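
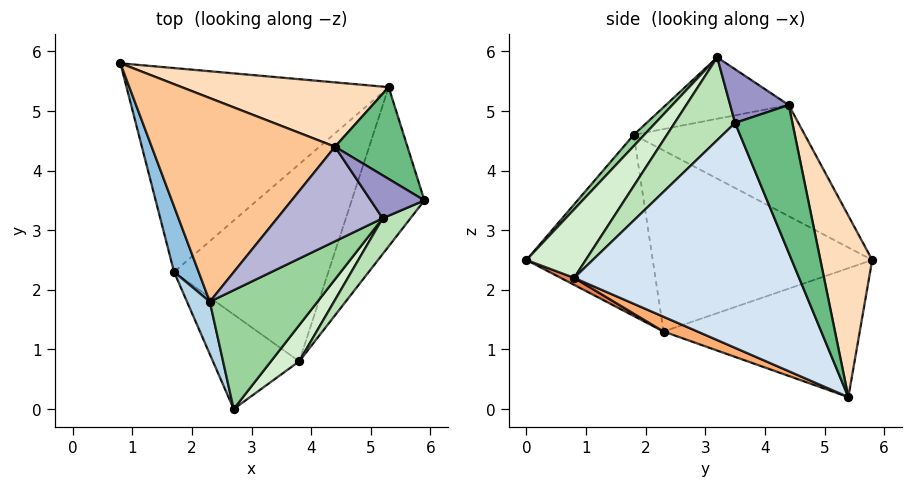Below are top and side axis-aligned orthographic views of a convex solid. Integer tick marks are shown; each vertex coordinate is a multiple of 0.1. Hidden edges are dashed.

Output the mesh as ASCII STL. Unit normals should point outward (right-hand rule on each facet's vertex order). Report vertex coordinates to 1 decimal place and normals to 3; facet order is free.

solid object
 facet normal -0.433 0.191 -0.881
  outer loop
   vertex 1.7 2.3 1.3
   vertex 0.8 5.8 2.5
   vertex 5.3 5.4 0.2
  endloop
 endfacet
 facet normal -0.949 -0.288 0.129
  outer loop
   vertex 1.7 2.3 1.3
   vertex 2.3 1.8 4.6
   vertex 0.8 5.8 2.5
  endloop
 endfacet
 facet normal -0.932 -0.344 0.117
  outer loop
   vertex 1.7 2.3 1.3
   vertex 2.7 0.0 2.5
   vertex 2.3 1.8 4.6
  endloop
 endfacet
 facet normal 0.870 -0.406 -0.281
  outer loop
   vertex 3.8 0.8 2.2
   vertex 5.3 5.4 0.2
   vertex 5.9 3.5 4.8
  endloop
 endfacet
 facet normal 0.073 -0.436 -0.897
  outer loop
   vertex 3.8 0.8 2.2
   vertex 2.7 0.0 2.5
   vertex 1.7 2.3 1.3
  endloop
 endfacet
 facet normal 0.086 -0.421 -0.903
  outer loop
   vertex 3.8 0.8 2.2
   vertex 1.7 2.3 1.3
   vertex 5.3 5.4 0.2
  endloop
 endfacet
 facet normal -0.503 0.247 0.829
  outer loop
   vertex 4.4 4.4 5.1
   vertex 0.8 5.8 2.5
   vertex 2.3 1.8 4.6
  endloop
 endfacet
 facet normal 0.203 0.951 0.231
  outer loop
   vertex 4.4 4.4 5.1
   vertex 5.3 5.4 0.2
   vertex 0.8 5.8 2.5
  endloop
 endfacet
 facet normal 0.535 0.803 0.262
  outer loop
   vertex 4.4 4.4 5.1
   vertex 5.9 3.5 4.8
   vertex 5.3 5.4 0.2
  endloop
 endfacet
 facet normal 0.068 -0.751 0.657
  outer loop
   vertex 5.2 3.2 5.9
   vertex 2.3 1.8 4.6
   vertex 2.7 0.0 2.5
  endloop
 endfacet
 facet normal 0.656 -0.722 0.220
  outer loop
   vertex 5.2 3.2 5.9
   vertex 3.8 0.8 2.2
   vertex 5.9 3.5 4.8
  endloop
 endfacet
 facet normal 0.613 -0.748 0.253
  outer loop
   vertex 5.2 3.2 5.9
   vertex 2.7 0.0 2.5
   vertex 3.8 0.8 2.2
  endloop
 endfacet
 facet normal 0.514 0.686 0.514
  outer loop
   vertex 5.2 3.2 5.9
   vertex 5.9 3.5 4.8
   vertex 4.4 4.4 5.1
  endloop
 endfacet
 facet normal -0.489 0.234 0.840
  outer loop
   vertex 5.2 3.2 5.9
   vertex 4.4 4.4 5.1
   vertex 2.3 1.8 4.6
  endloop
 endfacet
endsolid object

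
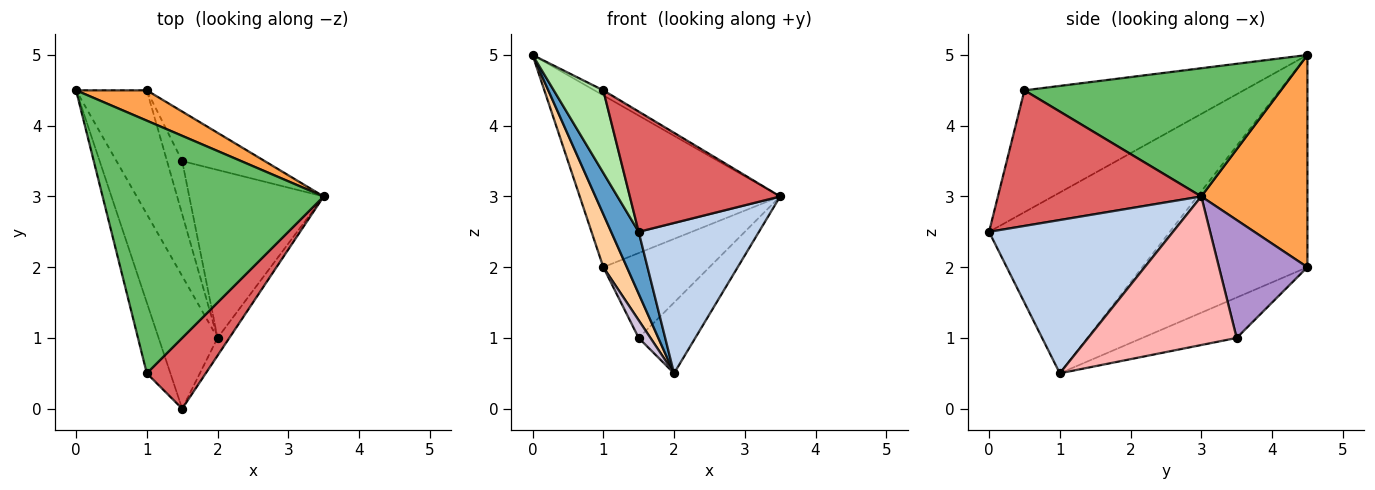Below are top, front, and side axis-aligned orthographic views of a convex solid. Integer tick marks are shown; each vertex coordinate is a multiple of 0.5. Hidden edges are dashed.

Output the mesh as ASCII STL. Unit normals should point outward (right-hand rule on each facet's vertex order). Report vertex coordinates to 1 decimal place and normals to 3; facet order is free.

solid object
 facet normal -0.941 -0.143 -0.307
  outer loop
   vertex 2.0 1.0 0.5
   vertex 1.5 0.0 2.5
   vertex 0.0 4.5 5.0
  endloop
 endfacet
 facet normal 0.835 -0.546 -0.064
  outer loop
   vertex 2.0 1.0 0.5
   vertex 3.5 3.0 3.0
   vertex 1.5 0.0 2.5
  endloop
 endfacet
 facet normal 0.462 0.873 0.154
  outer loop
   vertex 1.0 4.5 2.0
   vertex 0.0 4.5 5.0
   vertex 3.5 3.0 3.0
  endloop
 endfacet
 facet normal -0.940 -0.134 -0.313
  outer loop
   vertex 1.0 4.5 2.0
   vertex 2.0 1.0 0.5
   vertex 0.0 4.5 5.0
  endloop
 endfacet
 facet normal 0.502 0.017 0.865
  outer loop
   vertex 1.0 0.5 4.5
   vertex 3.5 3.0 3.0
   vertex 0.0 4.5 5.0
  endloop
 endfacet
 facet normal -0.959 -0.216 -0.186
  outer loop
   vertex 1.0 0.5 4.5
   vertex 0.0 4.5 5.0
   vertex 1.5 0.0 2.5
  endloop
 endfacet
 facet normal 0.759 -0.561 0.330
  outer loop
   vertex 1.0 0.5 4.5
   vertex 1.5 0.0 2.5
   vertex 3.5 3.0 3.0
  endloop
 endfacet
 facet normal 0.714 0.272 -0.646
  outer loop
   vertex 1.5 3.5 1.0
   vertex 3.5 3.0 3.0
   vertex 2.0 1.0 0.5
  endloop
 endfacet
 facet normal 0.584 0.701 -0.409
  outer loop
   vertex 1.5 3.5 1.0
   vertex 1.0 4.5 2.0
   vertex 3.5 3.0 3.0
  endloop
 endfacet
 facet normal -0.930 -0.116 -0.349
  outer loop
   vertex 1.5 3.5 1.0
   vertex 2.0 1.0 0.5
   vertex 1.0 4.5 2.0
  endloop
 endfacet
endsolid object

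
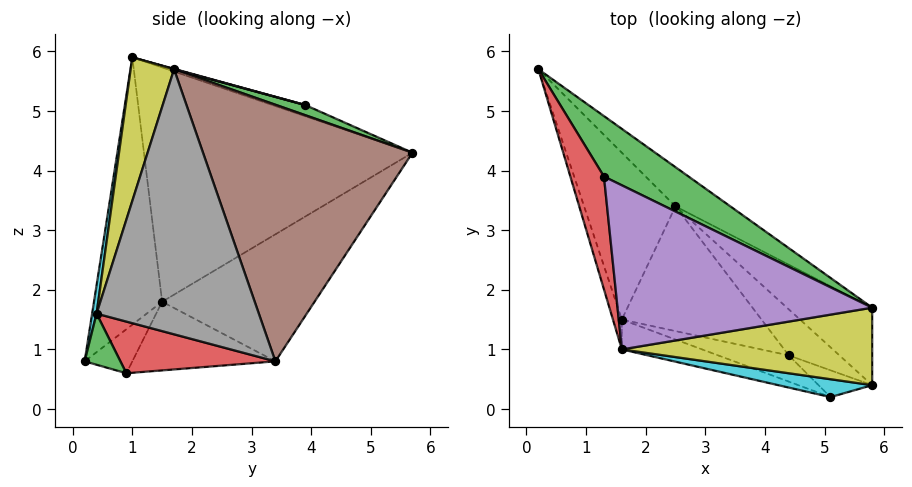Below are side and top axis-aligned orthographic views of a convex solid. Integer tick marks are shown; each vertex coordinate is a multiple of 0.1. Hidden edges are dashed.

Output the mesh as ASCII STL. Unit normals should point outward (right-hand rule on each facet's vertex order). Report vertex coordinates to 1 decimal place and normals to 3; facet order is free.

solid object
 facet normal -0.954 -0.297 -0.036
  outer loop
   vertex 1.6 1.5 1.8
   vertex 1.6 1.0 5.9
   vertex 0.2 5.7 4.3
  endloop
 endfacet
 facet normal -0.374 -0.921 -0.112
  outer loop
   vertex 1.6 1.5 1.8
   vertex 5.1 0.2 0.8
   vertex 1.6 1.0 5.9
  endloop
 endfacet
 facet normal 0.106 0.457 0.883
  outer loop
   vertex 1.3 3.9 5.1
   vertex 5.8 1.7 5.7
   vertex 0.2 5.7 4.3
  endloop
 endfacet
 facet normal -0.307 0.223 0.925
  outer loop
   vertex 1.3 3.9 5.1
   vertex 0.2 5.7 4.3
   vertex 1.6 1.0 5.9
  endloop
 endfacet
 facet normal 0.002 0.266 0.964
  outer loop
   vertex 1.3 3.9 5.1
   vertex 1.6 1.0 5.9
   vertex 5.8 1.7 5.7
  endloop
 endfacet
 facet normal 0.597 0.792 -0.128
  outer loop
   vertex 2.5 3.4 0.8
   vertex 0.2 5.7 4.3
   vertex 5.8 1.7 5.7
  endloop
 endfacet
 facet normal -0.809 0.077 -0.582
  outer loop
   vertex 2.5 3.4 0.8
   vertex 1.6 1.5 1.8
   vertex 0.2 5.7 4.3
  endloop
 endfacet
 facet normal 0.685 0.695 -0.220
  outer loop
   vertex 5.8 0.4 1.6
   vertex 2.5 3.4 0.8
   vertex 5.8 1.7 5.7
  endloop
 endfacet
 facet normal 0.171 -0.939 0.298
  outer loop
   vertex 5.8 0.4 1.6
   vertex 5.8 1.7 5.7
   vertex 1.6 1.0 5.9
  endloop
 endfacet
 facet normal 0.058 -0.979 0.194
  outer loop
   vertex 5.8 0.4 1.6
   vertex 1.6 1.0 5.9
   vertex 5.1 0.2 0.8
  endloop
 endfacet
 facet normal -0.419 -0.611 -0.672
  outer loop
   vertex 4.4 0.9 0.6
   vertex 5.1 0.2 0.8
   vertex 1.6 1.5 1.8
  endloop
 endfacet
 facet normal -0.427 -0.255 -0.868
  outer loop
   vertex 4.4 0.9 0.6
   vertex 1.6 1.5 1.8
   vertex 2.5 3.4 0.8
  endloop
 endfacet
 facet normal 0.621 0.435 -0.652
  outer loop
   vertex 4.4 0.9 0.6
   vertex 5.8 0.4 1.6
   vertex 5.1 0.2 0.8
  endloop
 endfacet
 facet normal 0.613 0.514 -0.601
  outer loop
   vertex 4.4 0.9 0.6
   vertex 2.5 3.4 0.8
   vertex 5.8 0.4 1.6
  endloop
 endfacet
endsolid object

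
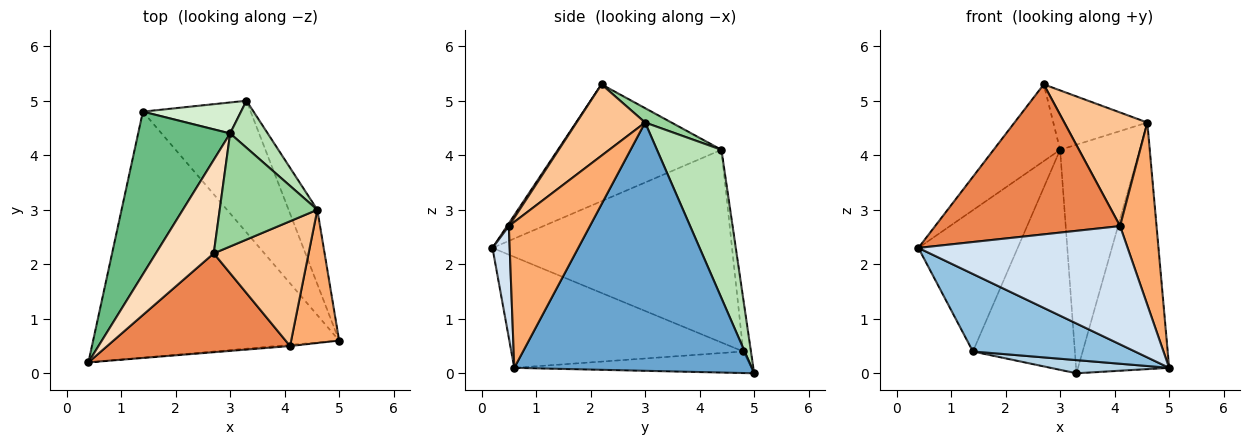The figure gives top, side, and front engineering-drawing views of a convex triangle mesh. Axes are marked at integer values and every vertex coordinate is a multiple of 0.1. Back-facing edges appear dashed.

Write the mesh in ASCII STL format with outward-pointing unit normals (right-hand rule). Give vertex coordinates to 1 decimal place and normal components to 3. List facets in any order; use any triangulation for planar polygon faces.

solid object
 facet normal 0.928 0.356 -0.107
  outer loop
   vertex 4.6 3.0 4.6
   vertex 5.0 0.6 0.1
   vertex 3.3 5.0 0.0
  endloop
 endfacet
 facet normal -0.395 -0.276 -0.876
  outer loop
   vertex 1.4 4.8 0.4
   vertex 5.0 0.6 0.1
   vertex 0.4 0.2 2.3
  endloop
 endfacet
 facet normal -0.195 -0.098 -0.976
  outer loop
   vertex 1.4 4.8 0.4
   vertex 3.3 5.0 0.0
   vertex 5.0 0.6 0.1
  endloop
 endfacet
 facet normal 0.082 -0.997 -0.010
  outer loop
   vertex 4.1 0.5 2.7
   vertex 0.4 0.2 2.3
   vertex 5.0 0.6 0.1
  endloop
 endfacet
 facet normal 0.008 -0.835 0.550
  outer loop
   vertex 4.1 0.5 2.7
   vertex 2.7 2.2 5.3
   vertex 0.4 0.2 2.3
  endloop
 endfacet
 facet normal 0.874 -0.393 0.287
  outer loop
   vertex 4.1 0.5 2.7
   vertex 5.0 0.6 0.1
   vertex 4.6 3.0 4.6
  endloop
 endfacet
 facet normal 0.486 -0.588 0.646
  outer loop
   vertex 4.1 0.5 2.7
   vertex 4.6 3.0 4.6
   vertex 2.7 2.2 5.3
  endloop
 endfacet
 facet normal -0.842 0.342 0.417
  outer loop
   vertex 3.0 4.4 4.1
   vertex 0.4 0.2 2.3
   vertex 2.7 2.2 5.3
  endloop
 endfacet
 facet normal -0.845 0.350 0.403
  outer loop
   vertex 3.0 4.4 4.1
   vertex 1.4 4.8 0.4
   vertex 0.4 0.2 2.3
  endloop
 endfacet
 facet normal 0.129 0.461 0.878
  outer loop
   vertex 3.0 4.4 4.1
   vertex 2.7 2.2 5.3
   vertex 4.6 3.0 4.6
  endloop
 endfacet
 facet normal 0.622 0.767 0.158
  outer loop
   vertex 3.0 4.4 4.1
   vertex 4.6 3.0 4.6
   vertex 3.3 5.0 0.0
  endloop
 endfacet
 facet normal -0.075 0.987 0.139
  outer loop
   vertex 3.0 4.4 4.1
   vertex 3.3 5.0 0.0
   vertex 1.4 4.8 0.4
  endloop
 endfacet
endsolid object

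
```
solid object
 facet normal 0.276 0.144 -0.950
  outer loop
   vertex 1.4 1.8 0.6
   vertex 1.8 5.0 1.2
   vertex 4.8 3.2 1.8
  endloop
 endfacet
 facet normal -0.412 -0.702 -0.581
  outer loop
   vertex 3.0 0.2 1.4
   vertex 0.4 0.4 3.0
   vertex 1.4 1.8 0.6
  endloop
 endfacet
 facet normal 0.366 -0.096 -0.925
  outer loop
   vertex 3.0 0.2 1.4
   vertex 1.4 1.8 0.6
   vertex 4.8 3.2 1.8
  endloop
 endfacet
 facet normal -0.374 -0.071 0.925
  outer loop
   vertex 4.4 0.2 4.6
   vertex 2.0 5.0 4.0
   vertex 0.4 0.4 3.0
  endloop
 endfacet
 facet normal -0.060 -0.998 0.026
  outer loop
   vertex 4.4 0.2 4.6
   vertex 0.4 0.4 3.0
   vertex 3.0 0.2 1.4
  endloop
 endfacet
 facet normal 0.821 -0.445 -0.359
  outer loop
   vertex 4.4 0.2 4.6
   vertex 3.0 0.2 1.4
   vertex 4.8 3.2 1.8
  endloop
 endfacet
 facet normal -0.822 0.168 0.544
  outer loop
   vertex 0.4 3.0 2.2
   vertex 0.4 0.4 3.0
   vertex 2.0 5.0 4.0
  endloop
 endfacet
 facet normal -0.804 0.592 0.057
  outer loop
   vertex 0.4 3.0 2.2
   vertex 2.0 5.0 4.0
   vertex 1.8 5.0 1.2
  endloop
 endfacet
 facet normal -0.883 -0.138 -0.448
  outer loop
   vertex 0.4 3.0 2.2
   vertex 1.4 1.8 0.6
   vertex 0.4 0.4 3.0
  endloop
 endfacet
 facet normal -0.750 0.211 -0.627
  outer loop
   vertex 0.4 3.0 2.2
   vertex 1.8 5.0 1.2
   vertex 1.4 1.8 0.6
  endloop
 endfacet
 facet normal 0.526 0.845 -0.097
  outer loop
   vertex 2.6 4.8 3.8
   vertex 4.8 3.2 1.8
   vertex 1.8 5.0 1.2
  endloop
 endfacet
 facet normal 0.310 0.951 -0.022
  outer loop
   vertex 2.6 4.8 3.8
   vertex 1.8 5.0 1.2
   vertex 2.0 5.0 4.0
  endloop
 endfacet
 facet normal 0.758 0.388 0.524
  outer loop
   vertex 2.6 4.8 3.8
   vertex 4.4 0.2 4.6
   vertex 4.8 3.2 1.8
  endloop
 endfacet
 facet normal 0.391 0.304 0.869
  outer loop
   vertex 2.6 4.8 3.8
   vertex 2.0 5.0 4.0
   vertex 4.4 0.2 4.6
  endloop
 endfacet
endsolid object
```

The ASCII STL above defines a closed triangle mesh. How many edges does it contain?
21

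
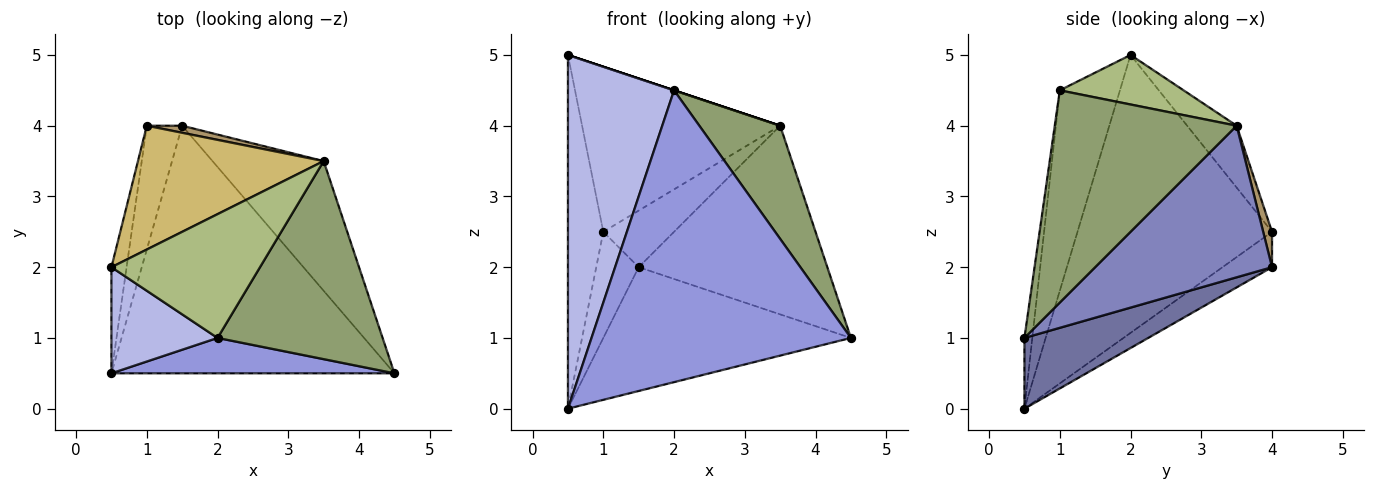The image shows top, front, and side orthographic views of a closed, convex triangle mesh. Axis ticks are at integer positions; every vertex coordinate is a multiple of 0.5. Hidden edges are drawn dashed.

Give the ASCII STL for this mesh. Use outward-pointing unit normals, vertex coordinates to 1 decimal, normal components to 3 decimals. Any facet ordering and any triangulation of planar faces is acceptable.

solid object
 facet normal 0.218 0.436 -0.873
  outer loop
   vertex 1.5 4.0 2.0
   vertex 4.5 0.5 1.0
   vertex 0.5 0.5 0.0
  endloop
 endfacet
 facet normal 0.611 0.652 -0.448
  outer loop
   vertex 3.5 3.5 4.0
   vertex 4.5 0.5 1.0
   vertex 1.5 4.0 2.0
  endloop
 endfacet
 facet normal -0.030 -0.992 0.120
  outer loop
   vertex 2.0 1.0 4.5
   vertex 0.5 0.5 0.0
   vertex 4.5 0.5 1.0
  endloop
 endfacet
 facet normal -0.477 -0.842 0.253
  outer loop
   vertex 2.0 1.0 4.5
   vertex 0.5 2.0 5.0
   vertex 0.5 0.5 0.0
  endloop
 endfacet
 facet normal 0.745 -0.331 0.579
  outer loop
   vertex 2.0 1.0 4.5
   vertex 4.5 0.5 1.0
   vertex 3.5 3.5 4.0
  endloop
 endfacet
 facet normal 0.316 0.000 0.949
  outer loop
   vertex 2.0 1.0 4.5
   vertex 3.5 3.5 4.0
   vertex 0.5 2.0 5.0
  endloop
 endfacet
 facet normal -0.605 0.518 -0.605
  outer loop
   vertex 1.0 4.0 2.5
   vertex 1.5 4.0 2.0
   vertex 0.5 0.5 0.0
  endloop
 endfacet
 facet normal -0.982 0.179 -0.054
  outer loop
   vertex 1.0 4.0 2.5
   vertex 0.5 0.5 0.0
   vertex 0.5 2.0 5.0
  endloop
 endfacet
 facet normal 0.123 0.985 0.123
  outer loop
   vertex 1.0 4.0 2.5
   vertex 3.5 3.5 4.0
   vertex 1.5 4.0 2.0
  endloop
 endfacet
 facet normal -0.196 0.784 0.588
  outer loop
   vertex 1.0 4.0 2.5
   vertex 0.5 2.0 5.0
   vertex 3.5 3.5 4.0
  endloop
 endfacet
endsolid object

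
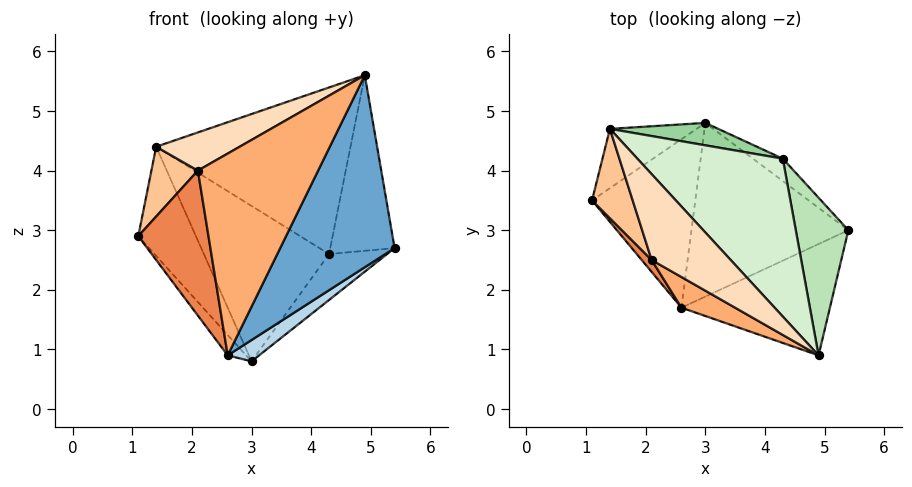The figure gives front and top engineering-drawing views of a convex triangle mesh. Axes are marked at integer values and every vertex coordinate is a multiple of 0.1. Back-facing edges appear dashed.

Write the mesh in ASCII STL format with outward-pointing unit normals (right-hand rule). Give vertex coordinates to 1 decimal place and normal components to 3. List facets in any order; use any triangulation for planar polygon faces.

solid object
 facet normal 0.586 -0.701 -0.406
  outer loop
   vertex 2.6 1.7 0.9
   vertex 5.4 3.0 2.7
   vertex 4.9 0.9 5.6
  endloop
 endfacet
 facet normal -0.763 0.078 -0.642
  outer loop
   vertex 2.6 1.7 0.9
   vertex 1.1 3.5 2.9
   vertex 3.0 4.8 0.8
  endloop
 endfacet
 facet normal 0.570 -0.100 -0.815
  outer loop
   vertex 2.6 1.7 0.9
   vertex 3.0 4.8 0.8
   vertex 5.4 3.0 2.7
  endloop
 endfacet
 facet normal -0.749 0.583 -0.316
  outer loop
   vertex 1.4 4.7 4.4
   vertex 3.0 4.8 0.8
   vertex 1.1 3.5 2.9
  endloop
 endfacet
 facet normal -0.736 -0.675 0.055
  outer loop
   vertex 2.1 2.5 4.0
   vertex 1.1 3.5 2.9
   vertex 2.6 1.7 0.9
  endloop
 endfacet
 facet normal -0.545 -0.829 0.126
  outer loop
   vertex 2.1 2.5 4.0
   vertex 2.6 1.7 0.9
   vertex 4.9 0.9 5.6
  endloop
 endfacet
 facet normal -0.829 -0.344 0.441
  outer loop
   vertex 2.1 2.5 4.0
   vertex 1.4 4.7 4.4
   vertex 1.1 3.5 2.9
  endloop
 endfacet
 facet normal -0.602 -0.324 0.730
  outer loop
   vertex 2.1 2.5 4.0
   vertex 4.9 0.9 5.6
   vertex 1.4 4.7 4.4
  endloop
 endfacet
 facet normal 0.714 0.629 -0.306
  outer loop
   vertex 4.3 4.2 2.6
   vertex 5.4 3.0 2.7
   vertex 3.0 4.8 0.8
  endloop
 endfacet
 facet normal 0.251 0.958 0.138
  outer loop
   vertex 4.3 4.2 2.6
   vertex 3.0 4.8 0.8
   vertex 1.4 4.7 4.4
  endloop
 endfacet
 facet normal 0.600 0.595 0.534
  outer loop
   vertex 4.3 4.2 2.6
   vertex 4.9 0.9 5.6
   vertex 5.4 3.0 2.7
  endloop
 endfacet
 facet normal 0.483 0.635 0.602
  outer loop
   vertex 4.3 4.2 2.6
   vertex 1.4 4.7 4.4
   vertex 4.9 0.9 5.6
  endloop
 endfacet
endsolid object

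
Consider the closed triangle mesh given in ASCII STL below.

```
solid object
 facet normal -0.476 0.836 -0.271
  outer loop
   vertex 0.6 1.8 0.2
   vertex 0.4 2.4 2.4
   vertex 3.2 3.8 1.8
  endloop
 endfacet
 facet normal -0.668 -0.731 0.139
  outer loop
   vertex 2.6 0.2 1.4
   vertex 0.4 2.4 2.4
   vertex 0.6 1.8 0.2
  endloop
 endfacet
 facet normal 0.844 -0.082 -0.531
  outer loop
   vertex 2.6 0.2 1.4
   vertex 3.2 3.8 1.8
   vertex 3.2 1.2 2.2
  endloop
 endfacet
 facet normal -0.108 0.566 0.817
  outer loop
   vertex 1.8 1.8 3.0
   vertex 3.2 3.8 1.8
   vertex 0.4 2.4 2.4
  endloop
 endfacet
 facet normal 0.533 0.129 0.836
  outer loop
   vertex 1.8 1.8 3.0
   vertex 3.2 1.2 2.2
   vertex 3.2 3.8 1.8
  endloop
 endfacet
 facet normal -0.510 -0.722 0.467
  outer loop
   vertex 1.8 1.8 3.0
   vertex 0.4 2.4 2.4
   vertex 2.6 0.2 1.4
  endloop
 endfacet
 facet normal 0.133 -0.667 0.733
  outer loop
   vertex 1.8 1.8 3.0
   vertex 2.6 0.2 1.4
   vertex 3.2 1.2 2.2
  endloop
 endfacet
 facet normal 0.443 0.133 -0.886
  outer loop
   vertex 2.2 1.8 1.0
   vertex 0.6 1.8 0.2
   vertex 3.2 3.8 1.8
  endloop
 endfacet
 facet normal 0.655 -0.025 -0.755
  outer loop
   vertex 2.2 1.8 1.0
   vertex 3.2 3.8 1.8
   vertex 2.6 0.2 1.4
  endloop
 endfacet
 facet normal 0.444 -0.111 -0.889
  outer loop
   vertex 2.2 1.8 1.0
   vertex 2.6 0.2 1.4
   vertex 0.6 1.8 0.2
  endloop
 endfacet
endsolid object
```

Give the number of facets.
10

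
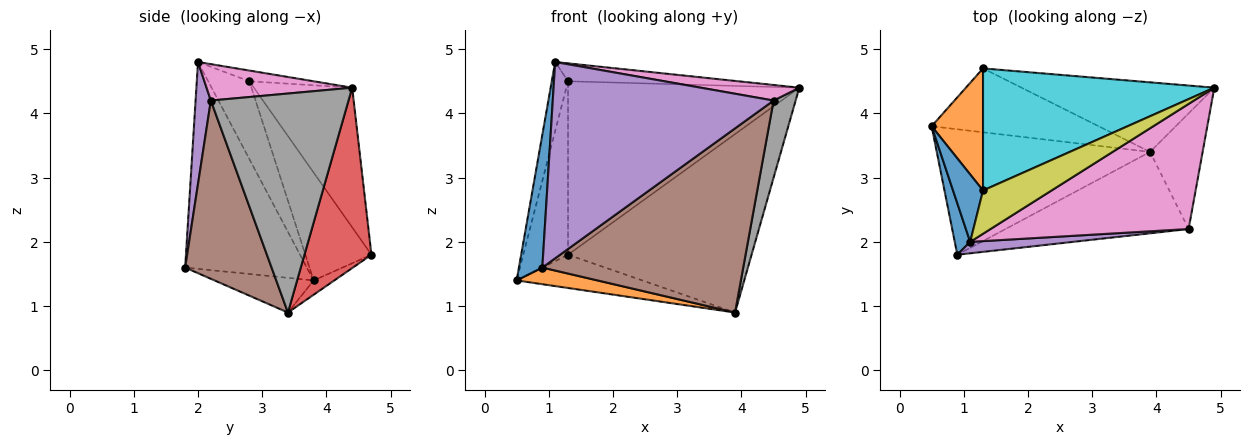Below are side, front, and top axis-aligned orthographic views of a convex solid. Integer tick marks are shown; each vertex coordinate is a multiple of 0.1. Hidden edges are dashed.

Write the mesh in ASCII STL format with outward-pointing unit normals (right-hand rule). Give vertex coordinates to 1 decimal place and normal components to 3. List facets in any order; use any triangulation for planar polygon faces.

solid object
 facet normal -0.979 -0.189 0.073
  outer loop
   vertex 1.1 2.0 4.8
   vertex 0.5 3.8 1.4
   vertex 0.9 1.8 1.6
  endloop
 endfacet
 facet normal -0.159 -0.130 -0.979
  outer loop
   vertex 3.9 3.4 0.9
   vertex 0.9 1.8 1.6
   vertex 0.5 3.8 1.4
  endloop
 endfacet
 facet normal -0.076 0.461 -0.884
  outer loop
   vertex 1.3 4.7 1.8
   vertex 3.9 3.4 0.9
   vertex 0.5 3.8 1.4
  endloop
 endfacet
 facet normal 0.322 0.882 -0.344
  outer loop
   vertex 1.3 4.7 1.8
   vertex 4.9 4.4 4.4
   vertex 3.9 3.4 0.9
  endloop
 endfacet
 facet normal 0.069 -0.996 0.058
  outer loop
   vertex 4.5 2.2 4.2
   vertex 1.1 2.0 4.8
   vertex 0.9 1.8 1.6
  endloop
 endfacet
 facet normal 0.366 -0.851 -0.376
  outer loop
   vertex 4.5 2.2 4.2
   vertex 0.9 1.8 1.6
   vertex 3.9 3.4 0.9
  endloop
 endfacet
 facet normal 0.179 -0.121 0.976
  outer loop
   vertex 4.5 2.2 4.2
   vertex 4.9 4.4 4.4
   vertex 1.1 2.0 4.8
  endloop
 endfacet
 facet normal 0.961 -0.154 -0.231
  outer loop
   vertex 4.5 2.2 4.2
   vertex 3.9 3.4 0.9
   vertex 4.9 4.4 4.4
  endloop
 endfacet
 facet normal -0.143 0.379 0.914
  outer loop
   vertex 1.3 2.8 4.5
   vertex 1.1 2.0 4.8
   vertex 4.9 4.4 4.4
  endloop
 endfacet
 facet normal -0.328 0.772 0.544
  outer loop
   vertex 1.3 2.8 4.5
   vertex 4.9 4.4 4.4
   vertex 1.3 4.7 1.8
  endloop
 endfacet
 facet normal -0.876 0.345 0.337
  outer loop
   vertex 1.3 2.8 4.5
   vertex 0.5 3.8 1.4
   vertex 1.1 2.0 4.8
  endloop
 endfacet
 facet normal -0.770 0.522 0.367
  outer loop
   vertex 1.3 2.8 4.5
   vertex 1.3 4.7 1.8
   vertex 0.5 3.8 1.4
  endloop
 endfacet
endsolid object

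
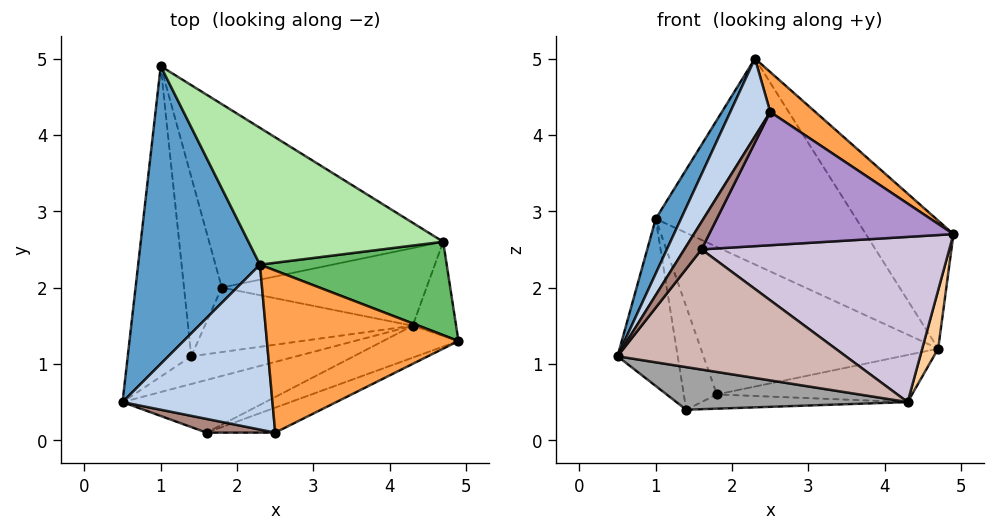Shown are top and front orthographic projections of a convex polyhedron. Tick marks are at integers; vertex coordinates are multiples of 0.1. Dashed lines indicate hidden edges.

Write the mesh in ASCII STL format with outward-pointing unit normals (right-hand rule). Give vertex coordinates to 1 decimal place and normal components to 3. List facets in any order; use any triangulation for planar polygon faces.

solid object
 facet normal -0.890 -0.082 0.449
  outer loop
   vertex 2.3 2.3 5.0
   vertex 1.0 4.9 2.9
   vertex 0.5 0.5 1.1
  endloop
 endfacet
 facet normal -0.837 -0.233 0.494
  outer loop
   vertex 2.3 2.3 5.0
   vertex 0.5 0.5 1.1
   vertex 2.5 0.1 4.3
  endloop
 endfacet
 facet normal 0.609 -0.190 0.770
  outer loop
   vertex 2.3 2.3 5.0
   vertex 2.5 0.1 4.3
   vertex 4.9 1.3 2.7
  endloop
 endfacet
 facet normal 0.947 -0.170 -0.274
  outer loop
   vertex 4.7 2.6 1.2
   vertex 4.9 1.3 2.7
   vertex 4.3 1.5 0.5
  endloop
 endfacet
 facet normal 0.640 0.621 0.453
  outer loop
   vertex 4.7 2.6 1.2
   vertex 2.3 2.3 5.0
   vertex 4.9 1.3 2.7
  endloop
 endfacet
 facet normal 0.611 0.659 0.438
  outer loop
   vertex 4.7 2.6 1.2
   vertex 1.0 4.9 2.9
   vertex 2.3 2.3 5.0
  endloop
 endfacet
 facet normal 0.032 0.626 -0.779
  outer loop
   vertex 4.7 2.6 1.2
   vertex 1.8 2.0 0.6
   vertex 1.0 4.9 2.9
  endloop
 endfacet
 facet normal 0.069 0.518 -0.853
  outer loop
   vertex 4.7 2.6 1.2
   vertex 4.3 1.5 0.5
   vertex 1.8 2.0 0.6
  endloop
 endfacet
 facet normal 0.346 -0.922 -0.173
  outer loop
   vertex 1.6 0.1 2.5
   vertex 4.9 1.3 2.7
   vertex 2.5 0.1 4.3
  endloop
 endfacet
 facet normal 0.346 -0.921 -0.178
  outer loop
   vertex 1.6 0.1 2.5
   vertex 4.3 1.5 0.5
   vertex 4.9 1.3 2.7
  endloop
 endfacet
 facet normal -0.667 -0.667 0.333
  outer loop
   vertex 1.6 0.1 2.5
   vertex 2.5 0.1 4.3
   vertex 0.5 0.5 1.1
  endloop
 endfacet
 facet normal 0.175 -0.902 -0.395
  outer loop
   vertex 1.6 0.1 2.5
   vertex 0.5 0.5 1.1
   vertex 4.3 1.5 0.5
  endloop
 endfacet
 facet normal -0.707 0.335 -0.622
  outer loop
   vertex 1.4 1.1 0.4
   vertex 0.5 0.5 1.1
   vertex 1.0 4.9 2.9
  endloop
 endfacet
 facet normal -0.566 0.411 -0.715
  outer loop
   vertex 1.4 1.1 0.4
   vertex 1.0 4.9 2.9
   vertex 1.8 2.0 0.6
  endloop
 endfacet
 facet normal 0.133 -0.831 -0.541
  outer loop
   vertex 1.4 1.1 0.4
   vertex 4.3 1.5 0.5
   vertex 0.5 0.5 1.1
  endloop
 endfacet
 facet normal 0.004 0.215 -0.977
  outer loop
   vertex 1.4 1.1 0.4
   vertex 1.8 2.0 0.6
   vertex 4.3 1.5 0.5
  endloop
 endfacet
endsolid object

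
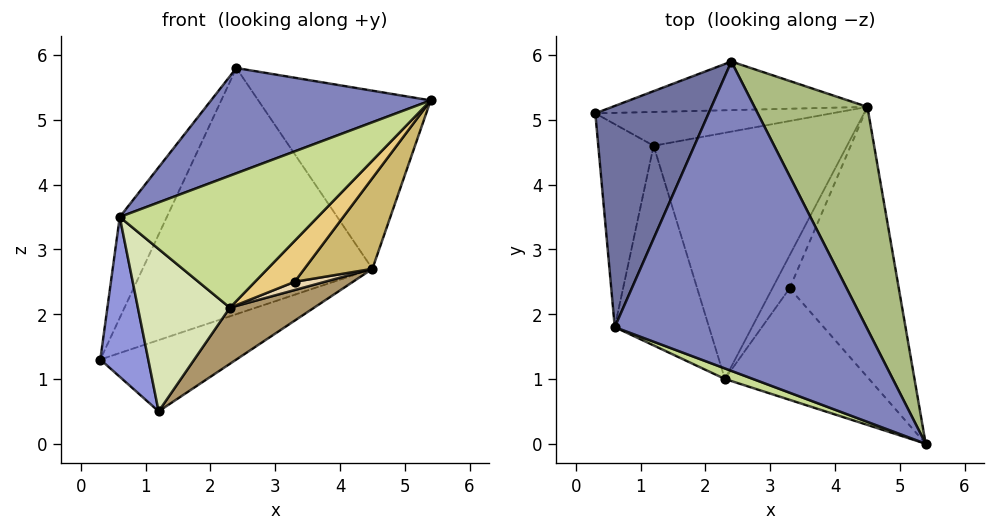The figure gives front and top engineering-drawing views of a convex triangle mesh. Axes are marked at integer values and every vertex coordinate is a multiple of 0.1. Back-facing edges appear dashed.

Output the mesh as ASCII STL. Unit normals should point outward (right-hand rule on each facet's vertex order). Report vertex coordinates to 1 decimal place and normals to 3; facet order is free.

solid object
 facet normal -0.903 0.178 0.390
  outer loop
   vertex 0.6 1.8 3.5
   vertex 2.4 5.9 5.8
   vertex 0.3 5.1 1.3
  endloop
 endfacet
 facet normal -0.430 -0.291 0.855
  outer loop
   vertex 0.6 1.8 3.5
   vertex 5.4 0.0 5.3
   vertex 2.4 5.9 5.8
  endloop
 endfacet
 facet normal -0.722 -0.428 -0.544
  outer loop
   vertex 0.6 1.8 3.5
   vertex 0.3 5.1 1.3
   vertex 1.2 4.6 0.5
  endloop
 endfacet
 facet normal 0.041 0.980 -0.193
  outer loop
   vertex 4.5 5.2 2.7
   vertex 0.3 5.1 1.3
   vertex 2.4 5.9 5.8
  endloop
 endfacet
 facet normal 0.120 0.897 -0.425
  outer loop
   vertex 4.5 5.2 2.7
   vertex 1.2 4.6 0.5
   vertex 0.3 5.1 1.3
  endloop
 endfacet
 facet normal 0.806 0.371 0.462
  outer loop
   vertex 4.5 5.2 2.7
   vertex 2.4 5.9 5.8
   vertex 5.4 0.0 5.3
  endloop
 endfacet
 facet normal -0.374 -0.924 0.074
  outer loop
   vertex 2.3 1.0 2.1
   vertex 5.4 0.0 5.3
   vertex 0.6 1.8 3.5
  endloop
 endfacet
 facet normal -0.683 -0.461 -0.567
  outer loop
   vertex 2.3 1.0 2.1
   vertex 0.6 1.8 3.5
   vertex 1.2 4.6 0.5
  endloop
 endfacet
 facet normal 0.568 -0.183 -0.802
  outer loop
   vertex 2.3 1.0 2.1
   vertex 1.2 4.6 0.5
   vertex 4.5 5.2 2.7
  endloop
 endfacet
 facet normal 0.669 -0.236 -0.705
  outer loop
   vertex 3.3 2.4 2.5
   vertex 4.5 5.2 2.7
   vertex 5.4 0.0 5.3
  endloop
 endfacet
 facet normal 0.651 -0.262 -0.712
  outer loop
   vertex 3.3 2.4 2.5
   vertex 5.4 0.0 5.3
   vertex 2.3 1.0 2.1
  endloop
 endfacet
 facet normal 0.588 -0.196 -0.784
  outer loop
   vertex 3.3 2.4 2.5
   vertex 2.3 1.0 2.1
   vertex 4.5 5.2 2.7
  endloop
 endfacet
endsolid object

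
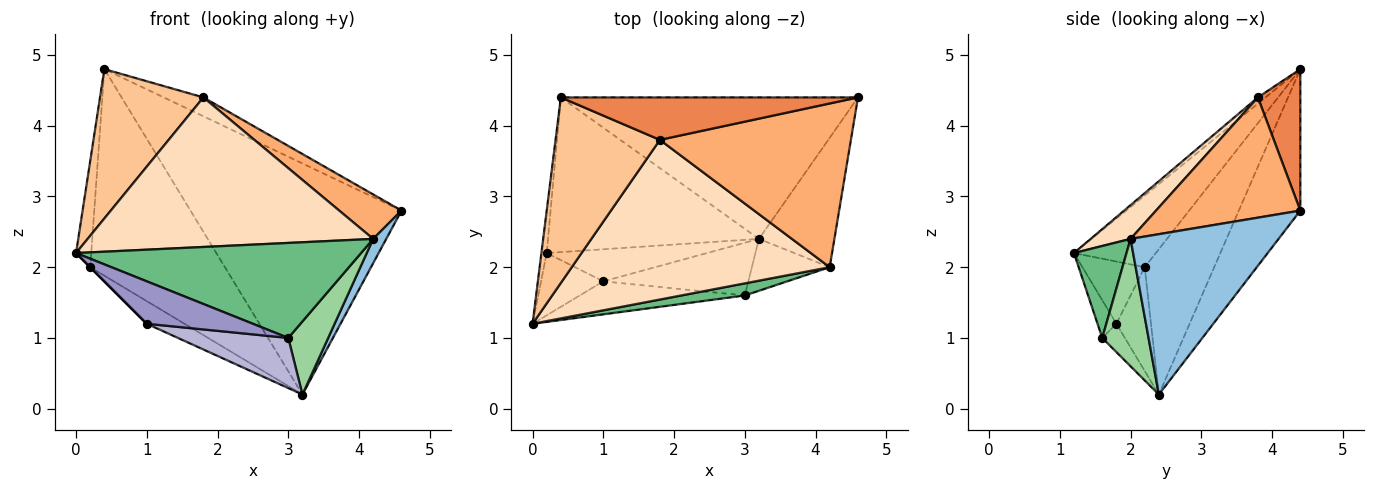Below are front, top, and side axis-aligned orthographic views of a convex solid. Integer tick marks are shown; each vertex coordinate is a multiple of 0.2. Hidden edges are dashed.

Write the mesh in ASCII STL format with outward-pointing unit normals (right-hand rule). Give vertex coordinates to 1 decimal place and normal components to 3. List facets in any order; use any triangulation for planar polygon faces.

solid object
 facet normal -0.241 0.828 -0.507
  outer loop
   vertex 3.2 2.4 0.2
   vertex 0.4 4.4 4.8
   vertex 4.6 4.4 2.8
  endloop
 endfacet
 facet normal 0.902 -0.080 -0.424
  outer loop
   vertex 4.2 2.0 2.4
   vertex 3.2 2.4 0.2
   vertex 4.6 4.4 2.8
  endloop
 endfacet
 facet normal -0.981 0.182 -0.073
  outer loop
   vertex 0.2 2.2 2.0
   vertex 0.0 1.2 2.2
   vertex 0.4 4.4 4.8
  endloop
 endfacet
 facet normal -0.382 0.740 -0.554
  outer loop
   vertex 0.2 2.2 2.0
   vertex 0.4 4.4 4.8
   vertex 3.2 2.4 0.2
  endloop
 endfacet
 facet normal 0.399 0.372 0.838
  outer loop
   vertex 1.8 3.8 4.4
   vertex 4.6 4.4 2.8
   vertex 0.4 4.4 4.8
  endloop
 endfacet
 facet normal 0.519 -0.224 0.825
  outer loop
   vertex 1.8 3.8 4.4
   vertex 4.2 2.0 2.4
   vertex 4.6 4.4 2.8
  endloop
 endfacet
 facet normal -0.046 -0.626 0.778
  outer loop
   vertex 1.8 3.8 4.4
   vertex 0.4 4.4 4.8
   vertex 0.0 1.2 2.2
  endloop
 endfacet
 facet normal 0.095 -0.681 0.727
  outer loop
   vertex 1.8 3.8 4.4
   vertex 0.0 1.2 2.2
   vertex 4.2 2.0 2.4
  endloop
 endfacet
 facet normal 0.180 -0.976 0.125
  outer loop
   vertex 3.0 1.6 1.0
   vertex 4.2 2.0 2.4
   vertex 0.0 1.2 2.2
  endloop
 endfacet
 facet normal 0.688 -0.592 -0.420
  outer loop
   vertex 3.0 1.6 1.0
   vertex 3.2 2.4 0.2
   vertex 4.2 2.0 2.4
  endloop
 endfacet
 facet normal -0.707 0.000 -0.707
  outer loop
   vertex 1.0 1.8 1.2
   vertex 0.0 1.2 2.2
   vertex 0.2 2.2 2.0
  endloop
 endfacet
 facet normal -0.467 0.510 -0.722
  outer loop
   vertex 1.0 1.8 1.2
   vertex 0.2 2.2 2.0
   vertex 3.2 2.4 0.2
  endloop
 endfacet
 facet normal -0.139 -0.782 -0.608
  outer loop
   vertex 1.0 1.8 1.2
   vertex 3.0 1.6 1.0
   vertex 0.0 1.2 2.2
  endloop
 endfacet
 facet normal -0.140 -0.682 -0.717
  outer loop
   vertex 1.0 1.8 1.2
   vertex 3.2 2.4 0.2
   vertex 3.0 1.6 1.0
  endloop
 endfacet
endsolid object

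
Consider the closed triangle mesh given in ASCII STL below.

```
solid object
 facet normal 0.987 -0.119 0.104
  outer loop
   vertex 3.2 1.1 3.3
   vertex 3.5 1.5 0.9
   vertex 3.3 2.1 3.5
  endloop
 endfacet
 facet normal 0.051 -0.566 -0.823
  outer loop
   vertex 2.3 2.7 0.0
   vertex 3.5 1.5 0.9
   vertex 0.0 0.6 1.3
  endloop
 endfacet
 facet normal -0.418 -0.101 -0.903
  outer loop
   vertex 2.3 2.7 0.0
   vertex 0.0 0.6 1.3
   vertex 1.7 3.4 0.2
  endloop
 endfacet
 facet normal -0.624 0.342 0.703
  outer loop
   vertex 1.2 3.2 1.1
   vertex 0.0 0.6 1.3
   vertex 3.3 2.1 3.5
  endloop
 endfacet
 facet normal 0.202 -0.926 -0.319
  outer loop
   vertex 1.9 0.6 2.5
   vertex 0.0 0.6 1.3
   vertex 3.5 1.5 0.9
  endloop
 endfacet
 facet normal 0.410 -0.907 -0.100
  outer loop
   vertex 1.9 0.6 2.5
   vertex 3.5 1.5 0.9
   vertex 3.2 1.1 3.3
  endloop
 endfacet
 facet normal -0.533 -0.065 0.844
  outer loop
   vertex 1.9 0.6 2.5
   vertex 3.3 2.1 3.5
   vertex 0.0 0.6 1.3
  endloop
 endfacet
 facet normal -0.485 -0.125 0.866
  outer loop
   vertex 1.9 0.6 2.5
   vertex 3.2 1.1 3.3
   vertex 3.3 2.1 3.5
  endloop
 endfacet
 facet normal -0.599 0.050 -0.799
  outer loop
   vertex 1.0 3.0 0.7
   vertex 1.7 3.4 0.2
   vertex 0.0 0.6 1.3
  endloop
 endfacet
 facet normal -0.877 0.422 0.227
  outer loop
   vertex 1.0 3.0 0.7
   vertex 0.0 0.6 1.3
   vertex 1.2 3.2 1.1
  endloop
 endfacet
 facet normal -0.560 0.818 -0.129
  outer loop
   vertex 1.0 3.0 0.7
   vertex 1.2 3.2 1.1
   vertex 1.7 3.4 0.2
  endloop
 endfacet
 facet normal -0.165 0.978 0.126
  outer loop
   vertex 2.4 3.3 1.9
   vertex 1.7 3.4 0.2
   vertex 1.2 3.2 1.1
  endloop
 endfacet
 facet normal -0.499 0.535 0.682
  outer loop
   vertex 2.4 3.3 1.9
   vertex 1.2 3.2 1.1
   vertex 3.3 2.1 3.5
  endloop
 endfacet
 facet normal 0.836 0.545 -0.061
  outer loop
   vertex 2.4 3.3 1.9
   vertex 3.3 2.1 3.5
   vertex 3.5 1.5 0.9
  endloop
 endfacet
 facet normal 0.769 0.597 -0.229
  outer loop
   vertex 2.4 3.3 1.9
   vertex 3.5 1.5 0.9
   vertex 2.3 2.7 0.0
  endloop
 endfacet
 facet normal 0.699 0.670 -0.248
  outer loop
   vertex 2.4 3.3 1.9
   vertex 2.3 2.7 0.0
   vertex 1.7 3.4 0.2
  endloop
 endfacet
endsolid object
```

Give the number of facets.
16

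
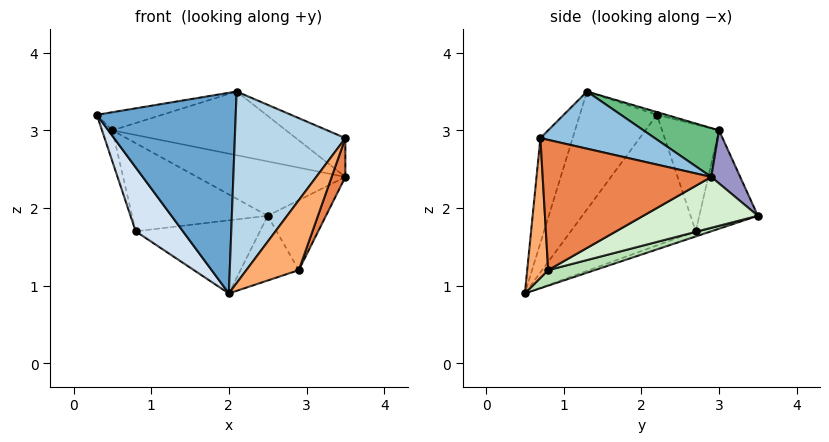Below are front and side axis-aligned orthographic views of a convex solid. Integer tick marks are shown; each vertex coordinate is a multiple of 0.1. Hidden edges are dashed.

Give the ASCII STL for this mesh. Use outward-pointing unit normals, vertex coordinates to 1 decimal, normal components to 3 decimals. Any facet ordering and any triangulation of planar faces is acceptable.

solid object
 facet normal -0.466 -0.840 0.276
  outer loop
   vertex 2.1 1.3 3.5
   vertex 0.3 2.2 3.2
   vertex 2.0 0.5 0.9
  endloop
 endfacet
 facet normal 0.456 0.197 0.868
  outer loop
   vertex 3.5 0.7 2.9
   vertex 3.5 2.9 2.4
   vertex 2.1 1.3 3.5
  endloop
 endfacet
 facet normal -0.268 -0.918 0.293
  outer loop
   vertex 3.5 0.7 2.9
   vertex 2.1 1.3 3.5
   vertex 2.0 0.5 0.9
  endloop
 endfacet
 facet normal -0.859 -0.325 -0.395
  outer loop
   vertex 0.8 2.7 1.7
   vertex 2.0 0.5 0.9
   vertex 0.3 2.2 3.2
  endloop
 endfacet
 facet normal 0.939 -0.076 -0.336
  outer loop
   vertex 2.9 0.8 1.2
   vertex 3.5 2.9 2.4
   vertex 3.5 0.7 2.9
  endloop
 endfacet
 facet normal 0.365 -0.913 -0.183
  outer loop
   vertex 2.9 0.8 1.2
   vertex 3.5 0.7 2.9
   vertex 2.0 0.5 0.9
  endloop
 endfacet
 facet normal -0.950 0.173 -0.259
  outer loop
   vertex 0.5 3.0 3.0
   vertex 0.8 2.7 1.7
   vertex 0.3 2.2 3.2
  endloop
 endfacet
 facet normal -0.036 0.251 0.967
  outer loop
   vertex 0.5 3.0 3.0
   vertex 0.3 2.2 3.2
   vertex 2.1 1.3 3.5
  endloop
 endfacet
 facet normal 0.190 0.438 0.879
  outer loop
   vertex 0.5 3.0 3.0
   vertex 2.1 1.3 3.5
   vertex 3.5 2.9 2.4
  endloop
 endfacet
 facet normal -0.040 0.322 -0.946
  outer loop
   vertex 2.5 3.5 1.9
   vertex 2.0 0.5 0.9
   vertex 0.8 2.7 1.7
  endloop
 endfacet
 facet normal 0.220 0.275 -0.936
  outer loop
   vertex 2.5 3.5 1.9
   vertex 2.9 0.8 1.2
   vertex 2.0 0.5 0.9
  endloop
 endfacet
 facet normal 0.560 0.285 -0.778
  outer loop
   vertex 2.5 3.5 1.9
   vertex 3.5 2.9 2.4
   vertex 2.9 0.8 1.2
  endloop
 endfacet
 facet normal 0.150 0.768 0.622
  outer loop
   vertex 2.5 3.5 1.9
   vertex 0.5 3.0 3.0
   vertex 3.5 2.9 2.4
  endloop
 endfacet
 facet normal -0.379 0.879 -0.290
  outer loop
   vertex 2.5 3.5 1.9
   vertex 0.8 2.7 1.7
   vertex 0.5 3.0 3.0
  endloop
 endfacet
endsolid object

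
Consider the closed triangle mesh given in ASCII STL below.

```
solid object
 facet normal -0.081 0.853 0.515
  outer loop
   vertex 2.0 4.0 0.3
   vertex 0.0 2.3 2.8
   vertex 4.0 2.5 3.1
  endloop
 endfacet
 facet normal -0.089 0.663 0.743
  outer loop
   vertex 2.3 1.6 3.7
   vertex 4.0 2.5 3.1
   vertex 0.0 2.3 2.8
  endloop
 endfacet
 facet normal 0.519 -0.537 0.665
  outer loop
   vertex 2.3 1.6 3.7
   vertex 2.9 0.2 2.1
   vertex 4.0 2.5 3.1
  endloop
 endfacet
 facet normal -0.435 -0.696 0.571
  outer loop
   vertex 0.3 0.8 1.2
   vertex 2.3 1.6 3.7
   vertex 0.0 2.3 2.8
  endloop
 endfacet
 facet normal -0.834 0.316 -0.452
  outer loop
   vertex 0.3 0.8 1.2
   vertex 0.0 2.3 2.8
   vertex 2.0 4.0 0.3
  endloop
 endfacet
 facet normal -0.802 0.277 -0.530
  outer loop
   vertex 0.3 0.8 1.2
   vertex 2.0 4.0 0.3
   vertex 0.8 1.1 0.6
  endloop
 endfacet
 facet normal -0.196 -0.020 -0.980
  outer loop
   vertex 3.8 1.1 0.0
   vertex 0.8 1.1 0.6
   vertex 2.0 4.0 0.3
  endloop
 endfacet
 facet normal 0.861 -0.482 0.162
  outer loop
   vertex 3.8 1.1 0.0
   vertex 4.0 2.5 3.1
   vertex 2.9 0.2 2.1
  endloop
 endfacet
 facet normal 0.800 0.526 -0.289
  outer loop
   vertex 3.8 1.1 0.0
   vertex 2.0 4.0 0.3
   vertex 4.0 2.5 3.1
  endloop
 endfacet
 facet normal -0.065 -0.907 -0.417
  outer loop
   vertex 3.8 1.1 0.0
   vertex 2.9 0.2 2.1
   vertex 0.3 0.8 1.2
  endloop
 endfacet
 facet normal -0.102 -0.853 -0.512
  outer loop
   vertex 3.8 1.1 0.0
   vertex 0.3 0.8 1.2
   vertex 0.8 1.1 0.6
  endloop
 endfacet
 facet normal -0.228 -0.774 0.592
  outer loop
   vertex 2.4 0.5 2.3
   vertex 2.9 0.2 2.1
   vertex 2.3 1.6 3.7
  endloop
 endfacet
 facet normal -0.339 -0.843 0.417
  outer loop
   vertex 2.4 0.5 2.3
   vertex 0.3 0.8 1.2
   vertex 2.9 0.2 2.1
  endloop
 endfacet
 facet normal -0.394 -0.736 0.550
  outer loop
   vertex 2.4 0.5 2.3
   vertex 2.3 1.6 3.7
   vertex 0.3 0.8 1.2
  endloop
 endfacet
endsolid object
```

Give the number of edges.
21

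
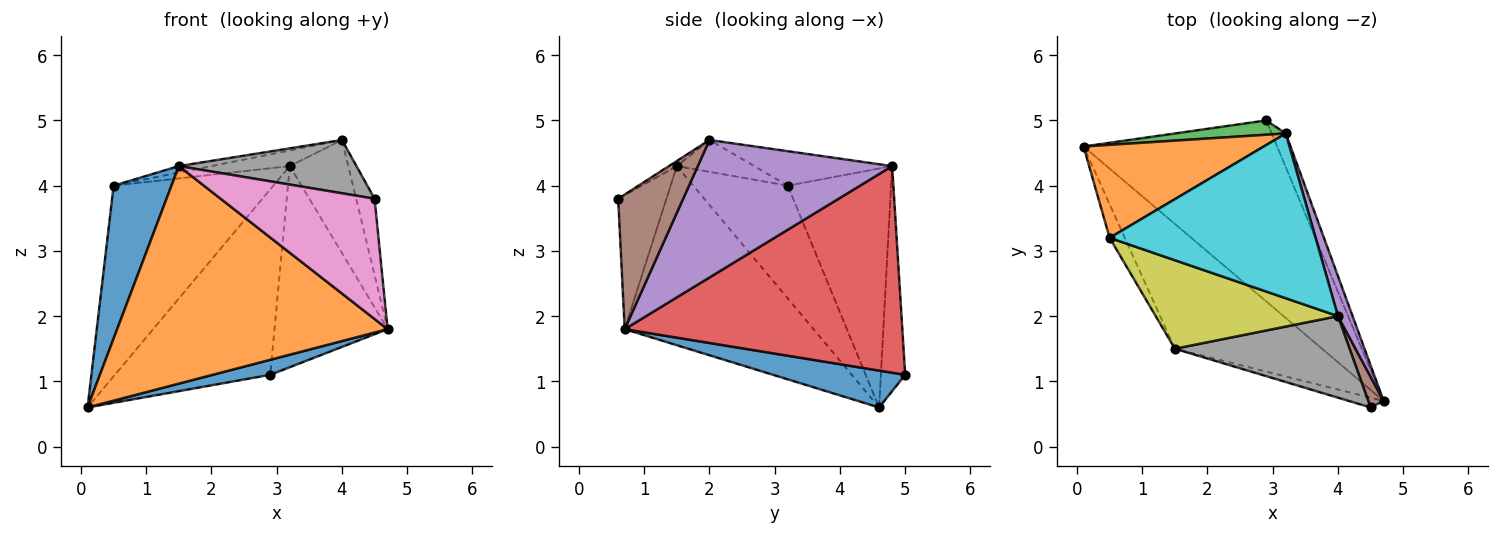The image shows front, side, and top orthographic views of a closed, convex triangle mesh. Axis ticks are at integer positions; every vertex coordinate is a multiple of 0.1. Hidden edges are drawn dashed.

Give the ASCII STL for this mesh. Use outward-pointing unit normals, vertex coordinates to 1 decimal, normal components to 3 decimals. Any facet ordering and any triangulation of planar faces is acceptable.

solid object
 facet normal 0.186 -0.081 -0.979
  outer loop
   vertex 2.9 5.0 1.1
   vertex 4.7 0.7 1.8
   vertex 0.1 4.6 0.6
  endloop
 endfacet
 facet normal -0.518 -0.742 -0.426
  outer loop
   vertex 1.5 1.5 4.3
   vertex 0.1 4.6 0.6
   vertex 4.7 0.7 1.8
  endloop
 endfacet
 facet normal -0.154 0.985 0.076
  outer loop
   vertex 3.2 4.8 4.3
   vertex 2.9 5.0 1.1
   vertex 0.1 4.6 0.6
  endloop
 endfacet
 facet normal 0.924 0.377 -0.063
  outer loop
   vertex 3.2 4.8 4.3
   vertex 4.7 0.7 1.8
   vertex 2.9 5.0 1.1
  endloop
 endfacet
 facet normal 0.953 0.287 0.101
  outer loop
   vertex 3.2 4.8 4.3
   vertex 4.0 2.0 4.7
   vertex 4.7 0.7 1.8
  endloop
 endfacet
 facet normal 0.956 0.271 0.109
  outer loop
   vertex 4.5 0.6 3.8
   vertex 4.7 0.7 1.8
   vertex 4.0 2.0 4.7
  endloop
 endfacet
 facet normal -0.298 -0.951 -0.077
  outer loop
   vertex 4.5 0.6 3.8
   vertex 1.5 1.5 4.3
   vertex 4.7 0.7 1.8
  endloop
 endfacet
 facet normal -0.025 -0.547 0.837
  outer loop
   vertex 4.5 0.6 3.8
   vertex 4.0 2.0 4.7
   vertex 1.5 1.5 4.3
  endloop
 endfacet
 facet normal -0.172 0.072 0.982
  outer loop
   vertex 0.5 3.2 4.0
   vertex 1.5 1.5 4.3
   vertex 4.0 2.0 4.7
  endloop
 endfacet
 facet normal -0.164 0.093 0.982
  outer loop
   vertex 0.5 3.2 4.0
   vertex 4.0 2.0 4.7
   vertex 3.2 4.8 4.3
  endloop
 endfacet
 facet normal -0.847 -0.519 -0.114
  outer loop
   vertex 0.5 3.2 4.0
   vertex 0.1 4.6 0.6
   vertex 1.5 1.5 4.3
  endloop
 endfacet
 facet normal -0.503 0.777 0.379
  outer loop
   vertex 0.5 3.2 4.0
   vertex 3.2 4.8 4.3
   vertex 0.1 4.6 0.6
  endloop
 endfacet
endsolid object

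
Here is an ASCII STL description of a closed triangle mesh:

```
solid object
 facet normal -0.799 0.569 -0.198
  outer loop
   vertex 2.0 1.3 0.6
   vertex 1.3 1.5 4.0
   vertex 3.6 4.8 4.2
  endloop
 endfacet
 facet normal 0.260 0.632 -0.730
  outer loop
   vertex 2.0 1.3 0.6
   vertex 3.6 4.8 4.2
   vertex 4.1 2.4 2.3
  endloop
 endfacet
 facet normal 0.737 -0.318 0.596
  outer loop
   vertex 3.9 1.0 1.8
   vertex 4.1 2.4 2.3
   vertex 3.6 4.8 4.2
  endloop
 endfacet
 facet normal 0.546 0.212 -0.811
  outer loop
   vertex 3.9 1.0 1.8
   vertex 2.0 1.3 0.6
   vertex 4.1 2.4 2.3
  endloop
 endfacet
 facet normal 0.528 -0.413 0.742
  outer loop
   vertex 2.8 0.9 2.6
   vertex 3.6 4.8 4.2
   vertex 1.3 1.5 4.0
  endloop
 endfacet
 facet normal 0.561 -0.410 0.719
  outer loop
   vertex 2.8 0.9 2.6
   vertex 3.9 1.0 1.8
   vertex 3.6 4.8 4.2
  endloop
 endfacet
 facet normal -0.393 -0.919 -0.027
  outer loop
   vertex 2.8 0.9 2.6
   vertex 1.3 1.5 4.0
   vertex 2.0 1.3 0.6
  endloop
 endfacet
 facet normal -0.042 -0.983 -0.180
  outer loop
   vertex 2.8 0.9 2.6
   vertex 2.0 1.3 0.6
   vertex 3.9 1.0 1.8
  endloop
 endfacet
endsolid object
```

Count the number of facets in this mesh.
8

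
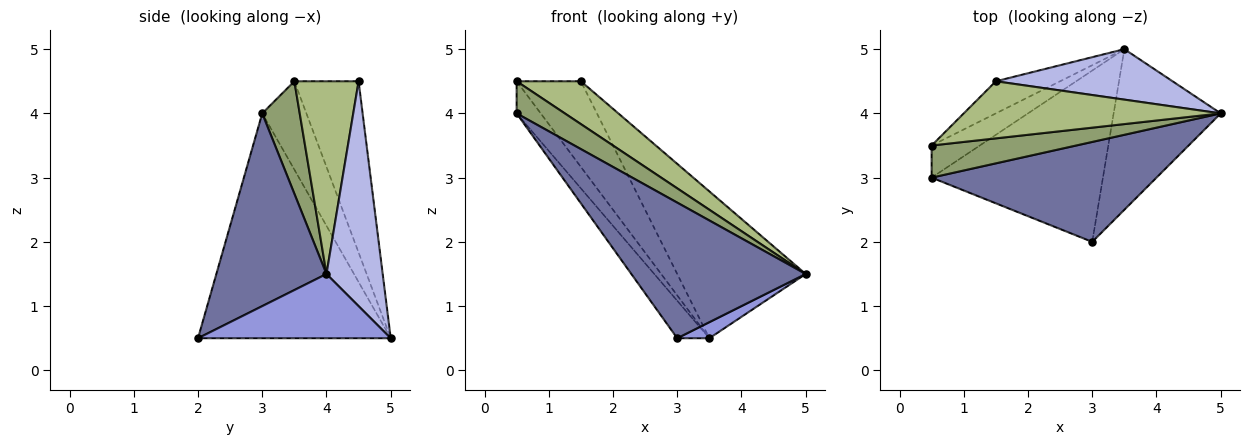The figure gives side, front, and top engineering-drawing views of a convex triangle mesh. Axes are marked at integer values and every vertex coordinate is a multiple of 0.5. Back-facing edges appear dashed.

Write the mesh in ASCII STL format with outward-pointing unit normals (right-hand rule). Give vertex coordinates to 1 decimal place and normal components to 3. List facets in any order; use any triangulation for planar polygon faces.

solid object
 facet normal 0.453 -0.718 0.529
  outer loop
   vertex 3.0 2.0 0.5
   vertex 5.0 4.0 1.5
   vertex 0.5 3.0 4.0
  endloop
 endfacet
 facet normal -0.789 0.131 -0.601
  outer loop
   vertex 3.5 5.0 0.5
   vertex 3.0 2.0 0.5
   vertex 0.5 3.0 4.0
  endloop
 endfacet
 facet normal 0.513 -0.085 -0.854
  outer loop
   vertex 3.5 5.0 0.5
   vertex 5.0 4.0 1.5
   vertex 3.0 2.0 0.5
  endloop
 endfacet
 facet normal 0.382 0.874 0.300
  outer loop
   vertex 1.5 4.5 4.5
   vertex 5.0 4.0 1.5
   vertex 3.5 5.0 0.5
  endloop
 endfacet
 facet normal 0.482 -0.620 0.620
  outer loop
   vertex 0.5 3.5 4.5
   vertex 0.5 3.0 4.0
   vertex 5.0 4.0 1.5
  endloop
 endfacet
 facet normal 0.514 -0.514 0.686
  outer loop
   vertex 0.5 3.5 4.5
   vertex 5.0 4.0 1.5
   vertex 1.5 4.5 4.5
  endloop
 endfacet
 facet normal -0.792 0.432 -0.432
  outer loop
   vertex 0.5 3.5 4.5
   vertex 3.5 5.0 0.5
   vertex 0.5 3.0 4.0
  endloop
 endfacet
 facet normal -0.683 0.683 -0.256
  outer loop
   vertex 0.5 3.5 4.5
   vertex 1.5 4.5 4.5
   vertex 3.5 5.0 0.5
  endloop
 endfacet
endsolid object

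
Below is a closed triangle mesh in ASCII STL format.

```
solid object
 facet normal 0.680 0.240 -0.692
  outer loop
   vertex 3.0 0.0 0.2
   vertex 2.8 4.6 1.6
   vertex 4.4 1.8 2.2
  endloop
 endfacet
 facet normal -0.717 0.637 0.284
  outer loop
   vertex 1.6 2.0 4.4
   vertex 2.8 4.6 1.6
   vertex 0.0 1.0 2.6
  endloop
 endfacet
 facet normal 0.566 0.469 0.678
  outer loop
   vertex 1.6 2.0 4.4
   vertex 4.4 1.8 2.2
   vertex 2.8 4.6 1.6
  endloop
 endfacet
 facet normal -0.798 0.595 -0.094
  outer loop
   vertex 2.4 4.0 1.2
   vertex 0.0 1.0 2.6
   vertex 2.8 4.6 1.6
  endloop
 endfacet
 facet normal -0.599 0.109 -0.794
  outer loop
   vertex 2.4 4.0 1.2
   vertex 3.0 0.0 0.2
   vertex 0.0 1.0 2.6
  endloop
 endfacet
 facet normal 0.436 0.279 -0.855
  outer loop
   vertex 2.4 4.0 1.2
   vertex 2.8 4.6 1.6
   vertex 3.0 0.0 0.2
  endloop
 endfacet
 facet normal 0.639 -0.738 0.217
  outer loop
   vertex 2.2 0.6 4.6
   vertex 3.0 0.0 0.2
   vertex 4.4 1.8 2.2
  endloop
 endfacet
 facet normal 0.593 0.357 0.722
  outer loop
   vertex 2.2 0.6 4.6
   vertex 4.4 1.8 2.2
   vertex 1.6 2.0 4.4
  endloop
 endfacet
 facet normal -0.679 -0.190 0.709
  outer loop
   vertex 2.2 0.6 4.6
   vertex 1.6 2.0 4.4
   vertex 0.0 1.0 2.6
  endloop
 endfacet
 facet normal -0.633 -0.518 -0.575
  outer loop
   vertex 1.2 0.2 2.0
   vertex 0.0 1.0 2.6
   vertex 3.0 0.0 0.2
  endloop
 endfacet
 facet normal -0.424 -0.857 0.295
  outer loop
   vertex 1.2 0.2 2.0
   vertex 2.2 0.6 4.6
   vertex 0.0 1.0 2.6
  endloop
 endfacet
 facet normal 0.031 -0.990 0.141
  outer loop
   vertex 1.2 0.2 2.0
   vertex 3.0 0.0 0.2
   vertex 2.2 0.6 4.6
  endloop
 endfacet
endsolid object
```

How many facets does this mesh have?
12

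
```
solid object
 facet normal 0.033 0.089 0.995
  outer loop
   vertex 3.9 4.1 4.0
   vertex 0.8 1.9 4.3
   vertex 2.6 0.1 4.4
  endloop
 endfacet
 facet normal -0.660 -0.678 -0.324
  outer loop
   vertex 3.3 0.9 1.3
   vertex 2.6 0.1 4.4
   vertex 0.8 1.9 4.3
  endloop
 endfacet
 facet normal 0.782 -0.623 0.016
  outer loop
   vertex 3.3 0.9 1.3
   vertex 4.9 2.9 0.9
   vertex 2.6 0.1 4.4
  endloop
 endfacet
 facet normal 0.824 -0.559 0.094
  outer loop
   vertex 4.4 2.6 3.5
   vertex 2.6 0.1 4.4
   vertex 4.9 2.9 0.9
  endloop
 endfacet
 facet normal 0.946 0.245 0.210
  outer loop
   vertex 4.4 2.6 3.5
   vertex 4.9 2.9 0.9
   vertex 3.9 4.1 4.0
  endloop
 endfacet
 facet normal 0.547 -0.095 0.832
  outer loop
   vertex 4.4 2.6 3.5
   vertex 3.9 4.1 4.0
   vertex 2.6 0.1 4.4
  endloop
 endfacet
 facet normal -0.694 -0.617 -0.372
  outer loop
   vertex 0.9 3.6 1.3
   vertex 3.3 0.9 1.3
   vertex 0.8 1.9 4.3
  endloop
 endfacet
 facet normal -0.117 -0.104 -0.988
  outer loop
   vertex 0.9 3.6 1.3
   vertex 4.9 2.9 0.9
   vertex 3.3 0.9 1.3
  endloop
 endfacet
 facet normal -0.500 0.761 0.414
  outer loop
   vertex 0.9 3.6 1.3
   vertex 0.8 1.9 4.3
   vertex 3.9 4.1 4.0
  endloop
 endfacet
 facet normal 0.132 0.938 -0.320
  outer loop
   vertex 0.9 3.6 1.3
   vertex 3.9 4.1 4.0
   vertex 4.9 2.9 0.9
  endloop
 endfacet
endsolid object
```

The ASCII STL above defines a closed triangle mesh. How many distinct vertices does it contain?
7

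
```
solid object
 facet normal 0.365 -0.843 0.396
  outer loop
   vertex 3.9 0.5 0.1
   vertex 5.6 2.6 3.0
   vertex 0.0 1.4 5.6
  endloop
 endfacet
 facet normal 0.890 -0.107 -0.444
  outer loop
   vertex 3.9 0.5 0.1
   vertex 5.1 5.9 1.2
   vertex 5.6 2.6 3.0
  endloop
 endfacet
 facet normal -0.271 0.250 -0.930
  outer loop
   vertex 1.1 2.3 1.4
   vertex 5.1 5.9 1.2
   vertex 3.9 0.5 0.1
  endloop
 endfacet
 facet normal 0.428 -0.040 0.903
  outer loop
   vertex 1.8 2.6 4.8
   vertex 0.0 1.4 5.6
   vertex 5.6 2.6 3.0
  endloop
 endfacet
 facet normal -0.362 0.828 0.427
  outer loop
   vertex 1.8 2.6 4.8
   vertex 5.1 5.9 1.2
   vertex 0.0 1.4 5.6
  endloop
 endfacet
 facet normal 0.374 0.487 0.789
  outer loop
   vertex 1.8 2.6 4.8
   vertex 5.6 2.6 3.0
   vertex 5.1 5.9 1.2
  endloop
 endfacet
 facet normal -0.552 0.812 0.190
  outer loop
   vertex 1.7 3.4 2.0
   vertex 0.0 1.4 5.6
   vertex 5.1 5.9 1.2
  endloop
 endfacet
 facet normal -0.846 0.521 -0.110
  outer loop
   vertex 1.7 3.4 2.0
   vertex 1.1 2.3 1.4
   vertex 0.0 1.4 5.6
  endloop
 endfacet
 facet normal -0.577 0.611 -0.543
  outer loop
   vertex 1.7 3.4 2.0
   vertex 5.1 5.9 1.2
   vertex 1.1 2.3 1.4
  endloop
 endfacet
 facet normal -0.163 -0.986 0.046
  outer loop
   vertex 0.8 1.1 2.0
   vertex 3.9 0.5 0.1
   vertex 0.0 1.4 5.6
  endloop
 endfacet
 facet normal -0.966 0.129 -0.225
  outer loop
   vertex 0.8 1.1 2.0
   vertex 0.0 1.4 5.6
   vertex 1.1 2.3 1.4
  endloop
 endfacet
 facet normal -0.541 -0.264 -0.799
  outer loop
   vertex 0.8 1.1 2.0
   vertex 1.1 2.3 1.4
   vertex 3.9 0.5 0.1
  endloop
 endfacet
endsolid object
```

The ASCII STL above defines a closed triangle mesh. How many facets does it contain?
12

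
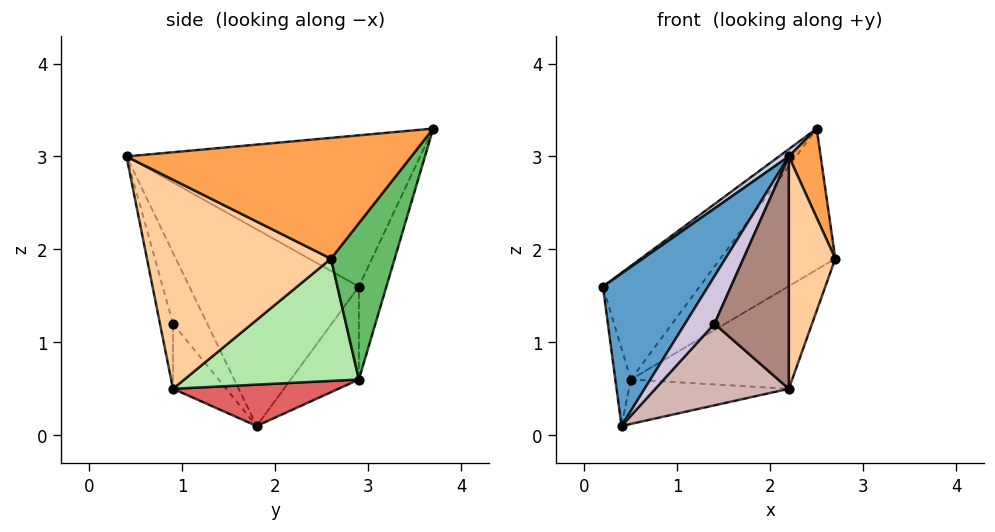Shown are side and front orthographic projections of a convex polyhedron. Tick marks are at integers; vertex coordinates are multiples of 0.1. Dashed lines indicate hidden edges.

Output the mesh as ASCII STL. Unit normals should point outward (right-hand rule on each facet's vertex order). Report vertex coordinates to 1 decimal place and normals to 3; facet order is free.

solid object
 facet normal -0.820 -0.508 0.263
  outer loop
   vertex 0.4 1.8 0.1
   vertex 2.2 0.4 3.0
   vertex 0.2 2.9 1.6
  endloop
 endfacet
 facet normal -0.590 -0.020 0.807
  outer loop
   vertex 2.5 3.7 3.3
   vertex 0.2 2.9 1.6
   vertex 2.2 0.4 3.0
  endloop
 endfacet
 facet normal 0.969 -0.108 0.224
  outer loop
   vertex 2.5 3.7 3.3
   vertex 2.2 0.4 3.0
   vertex 2.7 2.6 1.9
  endloop
 endfacet
 facet normal 0.968 -0.245 -0.049
  outer loop
   vertex 2.2 0.9 0.5
   vertex 2.7 2.6 1.9
   vertex 2.2 0.4 3.0
  endloop
 endfacet
 facet normal 0.412 0.744 -0.526
  outer loop
   vertex 0.5 2.9 0.6
   vertex 2.5 3.7 3.3
   vertex 2.7 2.6 1.9
  endloop
 endfacet
 facet normal 0.497 0.460 -0.736
  outer loop
   vertex 0.5 2.9 0.6
   vertex 2.7 2.6 1.9
   vertex 2.2 0.9 0.5
  endloop
 endfacet
 facet normal 0.369 0.357 -0.858
  outer loop
   vertex 0.5 2.9 0.6
   vertex 2.2 0.9 0.5
   vertex 0.4 1.8 0.1
  endloop
 endfacet
 facet normal -0.936 0.213 -0.281
  outer loop
   vertex 0.5 2.9 0.6
   vertex 0.4 1.8 0.1
   vertex 0.2 2.9 1.6
  endloop
 endfacet
 facet normal -0.273 0.959 -0.082
  outer loop
   vertex 0.5 2.9 0.6
   vertex 0.2 2.9 1.6
   vertex 2.5 3.7 3.3
  endloop
 endfacet
 facet normal -0.749 -0.644 0.154
  outer loop
   vertex 1.4 0.9 1.2
   vertex 2.2 0.4 3.0
   vertex 0.4 1.8 0.1
  endloop
 endfacet
 facet normal -0.169 -0.966 -0.193
  outer loop
   vertex 1.4 0.9 1.2
   vertex 2.2 0.9 0.5
   vertex 2.2 0.4 3.0
  endloop
 endfacet
 facet normal -0.341 -0.855 -0.390
  outer loop
   vertex 1.4 0.9 1.2
   vertex 0.4 1.8 0.1
   vertex 2.2 0.9 0.5
  endloop
 endfacet
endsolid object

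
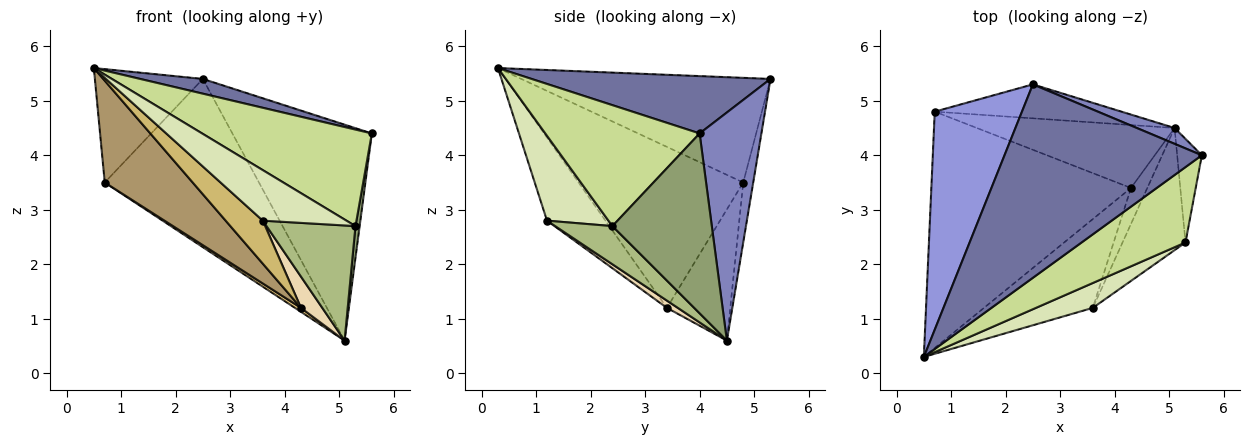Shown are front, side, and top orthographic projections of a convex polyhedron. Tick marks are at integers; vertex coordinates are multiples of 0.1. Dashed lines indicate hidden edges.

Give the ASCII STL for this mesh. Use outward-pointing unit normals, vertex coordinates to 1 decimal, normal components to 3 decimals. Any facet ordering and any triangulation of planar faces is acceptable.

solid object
 facet normal 0.278 -0.073 0.958
  outer loop
   vertex 2.5 5.3 5.4
   vertex 0.5 0.3 5.6
   vertex 5.6 4.0 4.4
  endloop
 endfacet
 facet normal 0.404 0.912 0.067
  outer loop
   vertex 5.1 4.5 0.6
   vertex 2.5 5.3 5.4
   vertex 5.6 4.0 4.4
  endloop
 endfacet
 facet normal -0.729 0.316 0.607
  outer loop
   vertex 0.7 4.8 3.5
   vertex 0.5 0.3 5.6
   vertex 2.5 5.3 5.4
  endloop
 endfacet
 facet normal -0.063 0.978 -0.197
  outer loop
   vertex 0.7 4.8 3.5
   vertex 2.5 5.3 5.4
   vertex 5.1 4.5 0.6
  endloop
 endfacet
 facet normal 0.990 -0.041 -0.136
  outer loop
   vertex 5.3 2.4 2.7
   vertex 5.1 4.5 0.6
   vertex 5.6 4.0 4.4
  endloop
 endfacet
 facet normal 0.404 -0.627 -0.666
  outer loop
   vertex 5.3 2.4 2.7
   vertex 3.6 1.2 2.8
   vertex 5.1 4.5 0.6
  endloop
 endfacet
 facet normal 0.583 -0.641 0.500
  outer loop
   vertex 5.3 2.4 2.7
   vertex 5.6 4.0 4.4
   vertex 0.5 0.3 5.6
  endloop
 endfacet
 facet normal 0.550 -0.749 0.369
  outer loop
   vertex 5.3 2.4 2.7
   vertex 0.5 0.3 5.6
   vertex 3.6 1.2 2.8
  endloop
 endfacet
 facet normal -0.595 -0.318 -0.738
  outer loop
   vertex 4.3 3.4 1.2
   vertex 0.5 0.3 5.6
   vertex 0.7 4.8 3.5
  endloop
 endfacet
 facet normal -0.566 -0.360 -0.742
  outer loop
   vertex 4.3 3.4 1.2
   vertex 3.6 1.2 2.8
   vertex 0.5 0.3 5.6
  endloop
 endfacet
 facet normal -0.552 -0.052 -0.832
  outer loop
   vertex 4.3 3.4 1.2
   vertex 0.7 4.8 3.5
   vertex 5.1 4.5 0.6
  endloop
 endfacet
 facet normal 0.318 -0.622 -0.716
  outer loop
   vertex 4.3 3.4 1.2
   vertex 5.1 4.5 0.6
   vertex 3.6 1.2 2.8
  endloop
 endfacet
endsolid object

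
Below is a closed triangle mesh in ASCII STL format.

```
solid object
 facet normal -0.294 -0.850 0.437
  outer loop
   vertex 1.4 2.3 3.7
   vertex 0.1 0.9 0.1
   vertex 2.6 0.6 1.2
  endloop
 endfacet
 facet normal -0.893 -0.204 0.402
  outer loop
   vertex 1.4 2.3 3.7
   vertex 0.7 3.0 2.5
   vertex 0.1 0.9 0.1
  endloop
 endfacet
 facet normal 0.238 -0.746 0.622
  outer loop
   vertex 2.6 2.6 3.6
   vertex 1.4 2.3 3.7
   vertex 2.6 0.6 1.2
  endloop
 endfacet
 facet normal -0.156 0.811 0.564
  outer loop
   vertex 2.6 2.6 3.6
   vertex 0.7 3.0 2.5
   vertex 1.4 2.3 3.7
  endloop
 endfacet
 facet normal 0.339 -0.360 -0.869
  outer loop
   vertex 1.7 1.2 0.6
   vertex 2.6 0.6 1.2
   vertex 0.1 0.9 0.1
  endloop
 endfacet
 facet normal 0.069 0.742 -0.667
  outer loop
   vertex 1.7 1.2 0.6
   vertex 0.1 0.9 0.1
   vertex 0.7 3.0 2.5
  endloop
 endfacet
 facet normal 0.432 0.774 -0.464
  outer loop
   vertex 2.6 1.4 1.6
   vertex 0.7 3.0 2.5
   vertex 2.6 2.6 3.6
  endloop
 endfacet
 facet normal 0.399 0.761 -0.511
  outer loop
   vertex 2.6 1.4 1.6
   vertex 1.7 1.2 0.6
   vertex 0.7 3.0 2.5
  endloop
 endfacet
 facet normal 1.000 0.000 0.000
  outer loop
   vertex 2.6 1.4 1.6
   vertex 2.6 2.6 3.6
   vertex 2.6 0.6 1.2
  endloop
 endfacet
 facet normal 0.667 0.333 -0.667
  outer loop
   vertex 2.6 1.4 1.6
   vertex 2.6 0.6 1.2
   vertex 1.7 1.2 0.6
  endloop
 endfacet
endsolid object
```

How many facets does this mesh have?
10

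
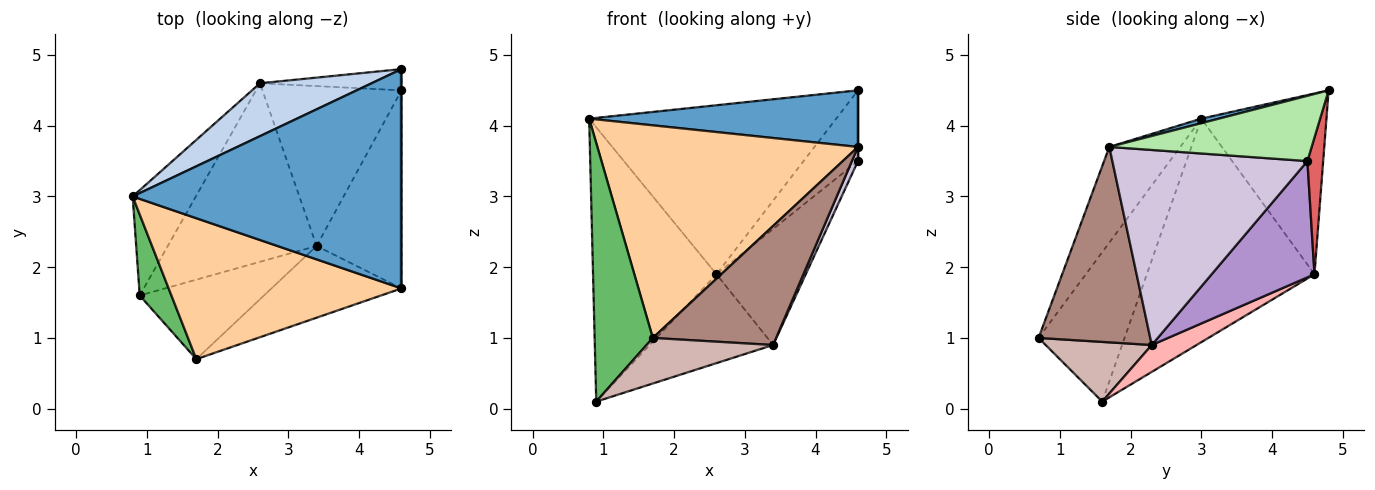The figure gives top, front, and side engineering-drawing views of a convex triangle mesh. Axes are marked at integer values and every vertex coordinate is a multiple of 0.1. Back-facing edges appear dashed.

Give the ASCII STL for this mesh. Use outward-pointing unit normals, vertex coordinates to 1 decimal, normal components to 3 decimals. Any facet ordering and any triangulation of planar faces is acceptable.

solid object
 facet normal 0.016 -0.250 0.968
  outer loop
   vertex 4.6 4.8 4.5
   vertex 0.8 3.0 4.1
   vertex 4.6 1.7 3.7
  endloop
 endfacet
 facet normal -0.435 0.859 0.269
  outer loop
   vertex 2.6 4.6 1.9
   vertex 0.8 3.0 4.1
   vertex 4.6 4.8 4.5
  endloop
 endfacet
 facet normal -0.785 0.578 -0.222
  outer loop
   vertex 2.6 4.6 1.9
   vertex 0.9 1.6 0.1
   vertex 0.8 3.0 4.1
  endloop
 endfacet
 facet normal -0.221 -0.813 0.539
  outer loop
   vertex 1.7 0.7 1.0
   vertex 4.6 1.7 3.7
   vertex 0.8 3.0 4.1
  endloop
 endfacet
 facet normal -0.816 -0.552 0.173
  outer loop
   vertex 1.7 0.7 1.0
   vertex 0.8 3.0 4.1
   vertex 0.9 1.6 0.1
  endloop
 endfacet
 facet normal 1.000 0.000 0.000
  outer loop
   vertex 4.6 4.5 3.5
   vertex 4.6 4.8 4.5
   vertex 4.6 1.7 3.7
  endloop
 endfacet
 facet normal 0.268 0.923 -0.277
  outer loop
   vertex 4.6 4.5 3.5
   vertex 2.6 4.6 1.9
   vertex 4.6 4.8 4.5
  endloop
 endfacet
 facet normal 0.160 0.440 -0.884
  outer loop
   vertex 3.4 2.3 0.9
   vertex 0.9 1.6 0.1
   vertex 2.6 4.6 1.9
  endloop
 endfacet
 facet normal 0.561 0.486 -0.670
  outer loop
   vertex 3.4 2.3 0.9
   vertex 2.6 4.6 1.9
   vertex 4.6 4.5 3.5
  endloop
 endfacet
 facet normal 0.917 -0.028 -0.399
  outer loop
   vertex 3.4 2.3 0.9
   vertex 4.6 4.5 3.5
   vertex 4.6 1.7 3.7
  endloop
 endfacet
 facet normal 0.613 -0.677 -0.408
  outer loop
   vertex 3.4 2.3 0.9
   vertex 4.6 1.7 3.7
   vertex 1.7 0.7 1.0
  endloop
 endfacet
 facet normal 0.385 -0.459 -0.801
  outer loop
   vertex 3.4 2.3 0.9
   vertex 1.7 0.7 1.0
   vertex 0.9 1.6 0.1
  endloop
 endfacet
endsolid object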